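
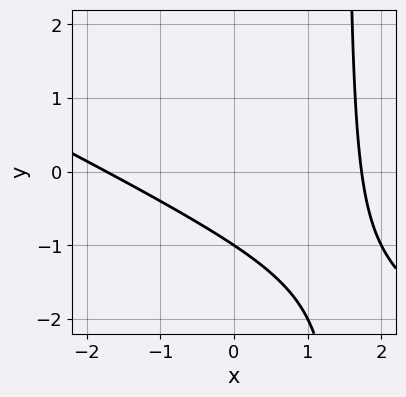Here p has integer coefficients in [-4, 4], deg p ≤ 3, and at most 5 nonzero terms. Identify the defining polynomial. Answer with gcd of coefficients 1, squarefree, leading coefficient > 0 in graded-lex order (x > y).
The degree is 2 — the shape is more complex than any degree-1 curve.
Reading off the gridlines: it crosses the y-axis at the gridline y = -1.
Fitting integer coefficients to these (and the overall shape) gives p.

x^2 + 2*x*y - 3*y - 3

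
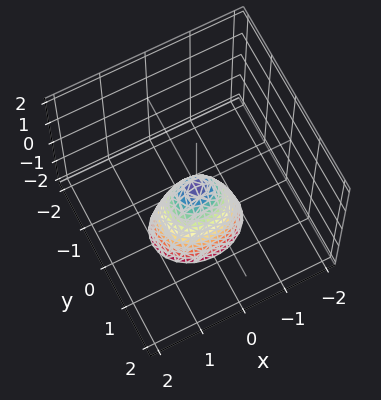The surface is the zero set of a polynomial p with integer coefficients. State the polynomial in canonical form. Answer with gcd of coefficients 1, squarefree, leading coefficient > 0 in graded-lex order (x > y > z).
2*x^2 + 3*y^2 + z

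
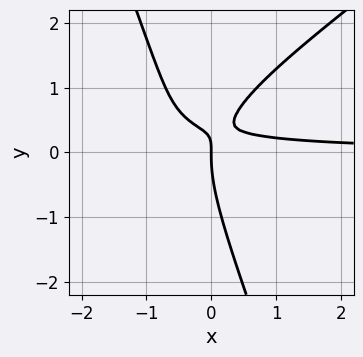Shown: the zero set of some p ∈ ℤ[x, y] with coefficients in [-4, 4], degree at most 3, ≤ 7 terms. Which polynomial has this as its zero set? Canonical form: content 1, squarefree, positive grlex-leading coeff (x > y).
2*x^2*y - 2*x*y^2 - y^3 + 3*x*y - x

First, deg p = 3.
Next, reading off the gridlines: one y-axis crossing is at y = 0; it meets the x-axis at x = 0 (among the integer gridlines).
Finally, putting this together gives p.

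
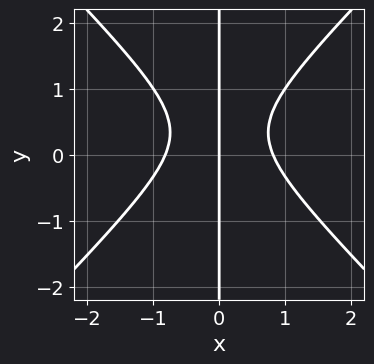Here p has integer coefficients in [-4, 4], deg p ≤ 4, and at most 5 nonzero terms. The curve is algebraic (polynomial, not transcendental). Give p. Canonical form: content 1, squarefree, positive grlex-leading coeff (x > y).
3*x^3 - 3*x*y^2 + 2*x*y - 2*x

(a) The degree is 3 — no degree-2 curve has this shape.
(b) From the axis intercepts and sections: the visible y-axis segment lies entirely on the curve; it meets the x-axis at x = 0 (among the integer gridlines).
(c) The integer polynomial consistent with all of this is the stated p.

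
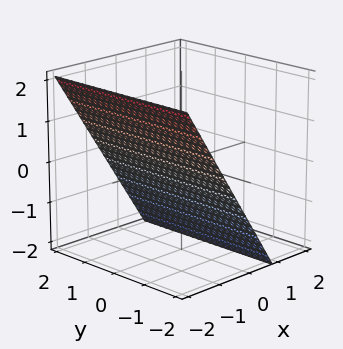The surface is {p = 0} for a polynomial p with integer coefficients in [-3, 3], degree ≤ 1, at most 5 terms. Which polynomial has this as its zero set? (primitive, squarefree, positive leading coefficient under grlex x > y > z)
(a) deg p = 1.
(b) From the axis intercepts and sections: the surface avoids every integer y-axis point in the box; it crosses the z-axis at the gridline z = -1.
(c) Together with the visible shape, these determine p as stated.

3*x + 2*z + 2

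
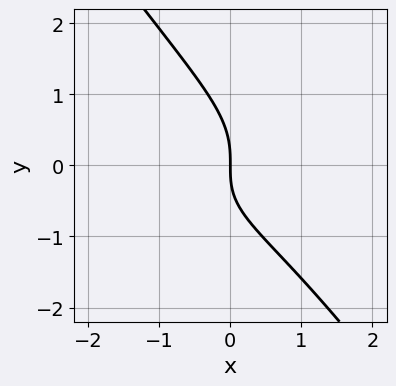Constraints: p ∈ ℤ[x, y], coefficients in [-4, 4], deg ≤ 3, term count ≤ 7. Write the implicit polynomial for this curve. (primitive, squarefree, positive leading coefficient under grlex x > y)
First, deg p = 3.
Then, reading off the gridlines: it crosses the y-axis at the gridline y = 0; it crosses the x-axis at the gridline x = 0.
Finally, solving for integer coefficients yields p as stated.

x^2*y - 2*x*y^2 - 2*y^3 - x*y - 3*x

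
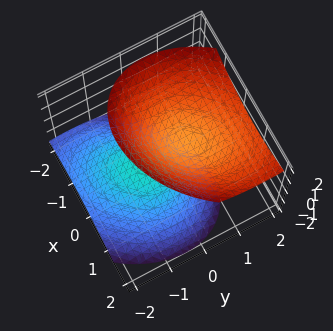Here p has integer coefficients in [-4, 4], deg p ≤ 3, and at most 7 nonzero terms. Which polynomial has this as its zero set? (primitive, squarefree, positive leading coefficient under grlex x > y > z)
The picture has 2 separate pieces. Treating them together as one polynomial.
The degree is 2 — a generic line meets the surface in up to 2 points.
From the visible intercepts: the surface avoids every integer y-axis point in the box; among the integer gridlines, it crosses the z-axis at z ∈ {-1, 1}; no x-intercept at any integer in the box.
Together with the visible shape, these determine p as stated.

3*x^2 - 2*x*y + 3*y^2 - 3*y*z - 3*z^2 + 3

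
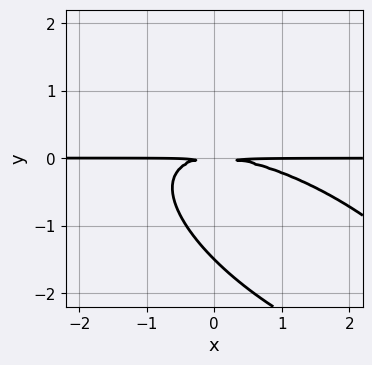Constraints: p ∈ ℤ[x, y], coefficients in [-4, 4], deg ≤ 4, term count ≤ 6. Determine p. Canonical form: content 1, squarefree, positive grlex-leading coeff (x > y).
First, degree: a generic line meets the curve in up to 3 points, so deg p = 3.
Then, observable constraints: every point of the x-axis in the box is on the curve.
Finally, the integer polynomial consistent with all of this is the stated p.

x^2*y + 2*x*y^2 + 2*y^3 + 3*y^2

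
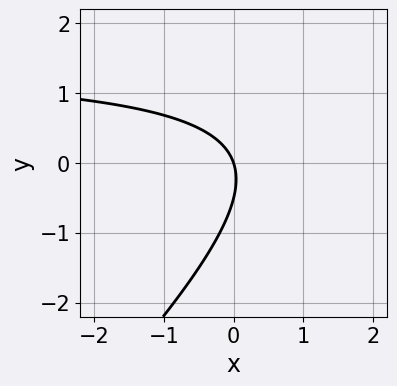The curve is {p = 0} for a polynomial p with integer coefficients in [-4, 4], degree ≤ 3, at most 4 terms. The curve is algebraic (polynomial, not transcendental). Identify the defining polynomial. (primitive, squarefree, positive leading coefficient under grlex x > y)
2*x*y - 2*y^2 - 3*x - y

First, degree: a generic line meets the curve in up to 2 points, so deg p = 2.
Next, from the visible intercepts: it crosses the x-axis at the gridline x = 0; it meets the y-axis at y = 0 (among the integer gridlines).
Finally, the integer polynomial consistent with all of this is the stated p.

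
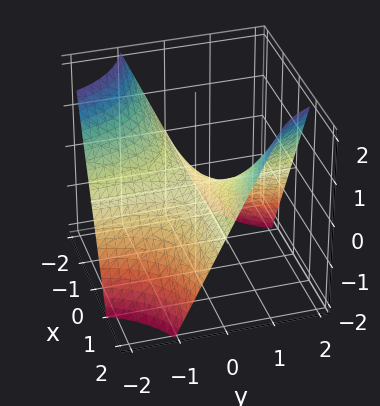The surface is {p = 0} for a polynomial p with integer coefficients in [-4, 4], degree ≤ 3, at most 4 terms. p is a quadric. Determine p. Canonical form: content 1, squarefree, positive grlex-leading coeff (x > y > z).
x*y - z

1. deg p = 2. A hyperbolic paraboloid; a quadric.
2. Observable constraints: every point of the y-axis in the box is on the surface; it crosses the z-axis at the gridline z = 0; the visible x-axis segment lies entirely on the surface.
3. Matching integer coefficients to the picture gives p.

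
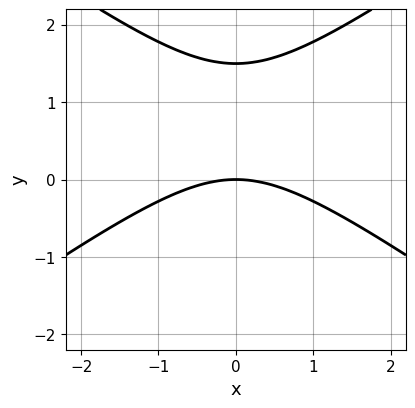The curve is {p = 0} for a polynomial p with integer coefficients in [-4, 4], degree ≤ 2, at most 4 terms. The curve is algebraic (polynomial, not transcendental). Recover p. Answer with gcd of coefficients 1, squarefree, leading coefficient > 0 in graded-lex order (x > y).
x^2 - 2*y^2 + 3*y

First, degree: a generic line meets the curve in up to 2 points, so deg p = 2.
Then, symmetries: it's symmetric under x → −x, forcing even powers of x.
Then, from the visible intercepts: it meets the y-axis at y = 0 (among the integer gridlines); it meets the x-axis at x = 0 (among the integer gridlines).
Finally, together with the visible shape, these determine p as stated.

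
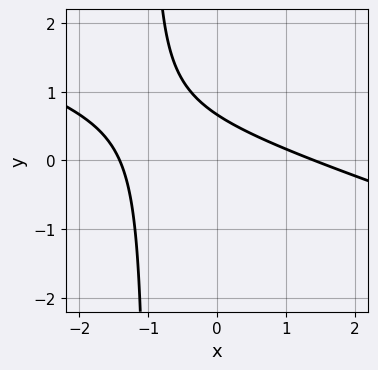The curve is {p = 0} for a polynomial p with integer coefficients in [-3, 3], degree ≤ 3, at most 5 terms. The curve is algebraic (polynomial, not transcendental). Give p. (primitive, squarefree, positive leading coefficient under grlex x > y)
First, deg p = 2.
Finally, solving for integer coefficients yields p as stated.

x^2 + 3*x*y + 3*y - 2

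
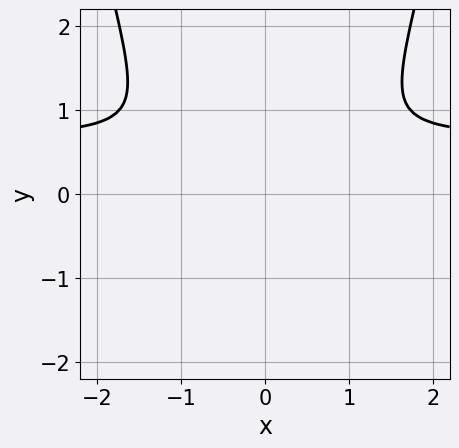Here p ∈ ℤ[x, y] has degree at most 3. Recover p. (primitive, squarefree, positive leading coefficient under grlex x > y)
3*x^2*y - 2*x^2 - 3*y^2

The degree is 3 — no degree-2 curve has this shape.
Symmetries: it's symmetric under x → −x, forcing even powers of x.
Solving for integer coefficients yields p as stated.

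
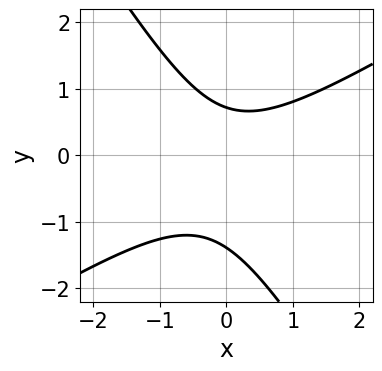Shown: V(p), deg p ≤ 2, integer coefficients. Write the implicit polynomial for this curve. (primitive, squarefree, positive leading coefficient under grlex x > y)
deg p = 2. The shape is more complex than any degree-1 curve.
Reading off the gridlines: the curve avoids every integer x-axis point in the box.
Fitting integer coefficients to these (and the overall shape) gives p.

3*x^2 - 3*x*y - 3*y^2 - 2*y + 3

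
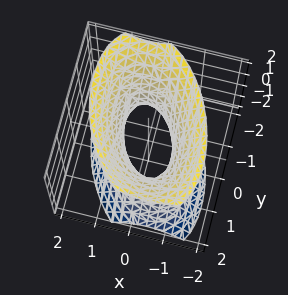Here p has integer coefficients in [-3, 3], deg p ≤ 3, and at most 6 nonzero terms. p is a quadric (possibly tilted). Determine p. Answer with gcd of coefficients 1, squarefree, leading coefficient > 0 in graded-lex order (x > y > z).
Degree: no degree-1 surface has this shape, so deg p = 2.
From the visible intercepts: no z-intercept at any integer in the box; among the integer gridlines, it crosses the y-axis at y ∈ {-1, 1}.
Fitting integer coefficients to these (and the overall shape) gives p.

2*x^2 + x*y + y^2 - z^2 - 1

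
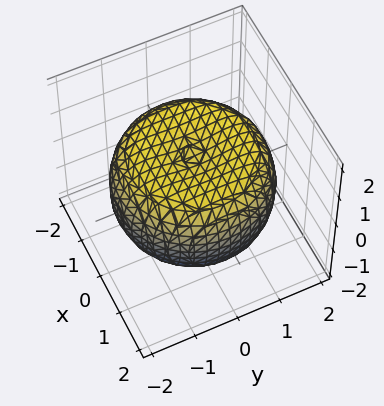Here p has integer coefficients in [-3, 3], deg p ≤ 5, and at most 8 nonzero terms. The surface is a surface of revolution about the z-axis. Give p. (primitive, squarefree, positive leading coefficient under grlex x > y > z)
x^4 + 2*x^2*y^2 + y^4 - 2*x^2 - 2*y^2 + 3*z^2 - 3

First, degree: no degree-3 surface has this shape, so deg p = 4.
Then, symmetry: the surface is invariant under rotation about z: p = q(x² + y², z).
Then, from the visible intercepts: a circular section at z = 1 has radius between 1 and 2; among the integer gridlines, it crosses the z-axis at z ∈ {-1, 1}.
Finally, these observations pin down the coefficients.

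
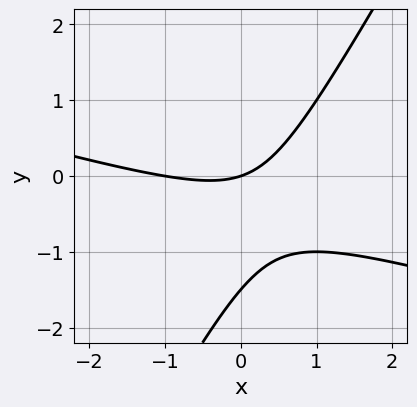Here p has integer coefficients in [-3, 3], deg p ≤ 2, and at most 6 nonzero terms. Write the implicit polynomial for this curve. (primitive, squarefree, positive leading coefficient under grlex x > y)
Degree: a generic line meets the curve in up to 2 points, so deg p = 2.
Observable constraints: one y-axis crossing is at y = 0; the x-axis gridline crossings are at x ∈ {-1, 0}.
Matching integer coefficients to the picture gives p.

x^2 + 3*x*y - 2*y^2 + x - 3*y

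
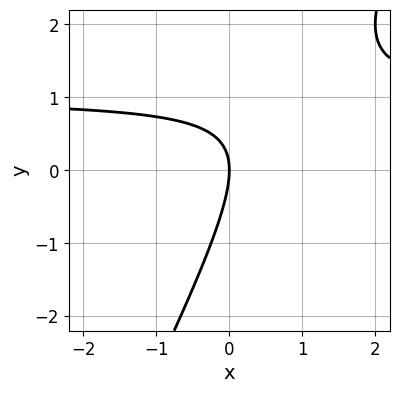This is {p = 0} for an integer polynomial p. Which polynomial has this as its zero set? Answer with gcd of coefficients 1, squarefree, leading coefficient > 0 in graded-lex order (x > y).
The degree is 2 — no degree-1 curve has this shape.
Checking where it meets the axes: it crosses the x-axis at the gridline x = 0; it crosses the y-axis at the gridline y = 0.
These observations pin down the coefficients.

2*x*y - y^2 - 2*x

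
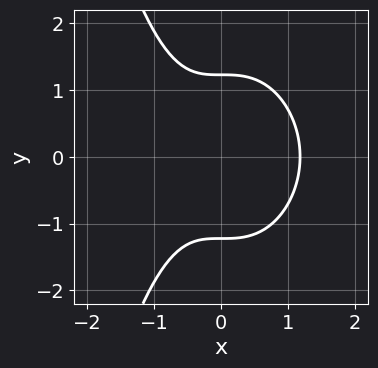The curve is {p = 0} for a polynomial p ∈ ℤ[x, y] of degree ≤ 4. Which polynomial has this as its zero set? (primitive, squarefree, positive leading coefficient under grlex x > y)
x^4 - 3*x^3 - 2*y^2 + 3

The degree is 4 — no degree-3 curve has this shape.
Symmetries: it's symmetric under y → −y, forcing even powers of y.
Together with the visible shape, these determine p as stated.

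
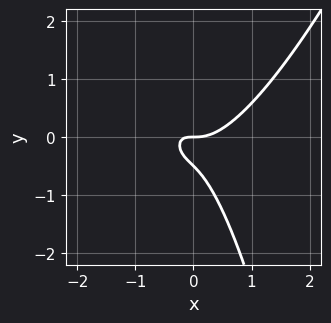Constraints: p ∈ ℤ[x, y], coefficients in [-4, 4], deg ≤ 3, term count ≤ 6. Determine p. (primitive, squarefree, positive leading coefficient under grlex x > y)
Degree: a generic line meets the curve in up to 3 points, so deg p = 3.
Reading off the gridlines: one x-axis crossing is at x = 0; it crosses the y-axis at the gridline y = 0.
Together with the visible shape, these determine p as stated.

3*x^3 - x^2*y - 2*x*y - 2*y^2 - y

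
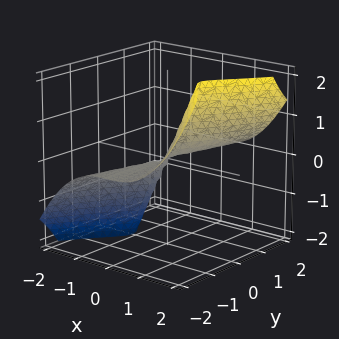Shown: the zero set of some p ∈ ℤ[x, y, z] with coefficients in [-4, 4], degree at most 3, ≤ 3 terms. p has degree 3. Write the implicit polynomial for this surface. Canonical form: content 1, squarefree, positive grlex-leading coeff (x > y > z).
2*x^3 - x^2*z - 2*y^2*z

Degree: the shape is more complex than any degree-2 surface, so deg p = 3.
From the axis intercepts and sections: the visible y-axis segment lies entirely on the surface; it meets the x-axis at x = 0 (among the integer gridlines).
The integer polynomial consistent with all of this is the stated p.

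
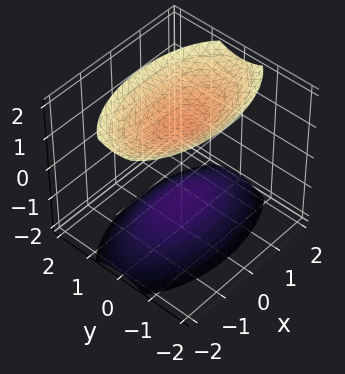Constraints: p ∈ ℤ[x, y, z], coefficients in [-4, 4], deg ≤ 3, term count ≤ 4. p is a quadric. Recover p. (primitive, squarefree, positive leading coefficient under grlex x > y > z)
x^2 + 3*y^2 - 2*z^2 + 3

(a) The picture has 2 separate pieces. They look like related sheets of one shape, so recover p as a whole.
(b) Degree: two separate bowl-shaped sheets opening away from each other; a quadric, so deg p = 2.
(c) Symmetries: it's symmetric under z → −z, forcing even powers of z; it's symmetric under y → −y, forcing even powers of y; the x ↦ −x reflection is a symmetry, so x appears only in even powers.
(d) Reading off the gridlines: it misses every integer gridline on the y-axis; the surface avoids every integer x-axis point in the box.
(e) Matching integer coefficients to the picture gives p.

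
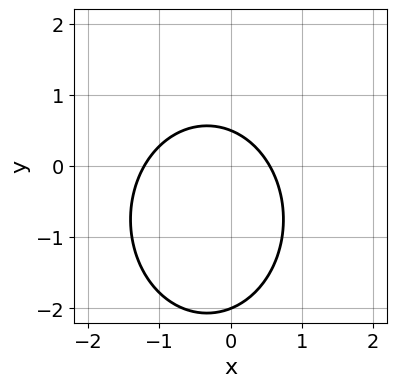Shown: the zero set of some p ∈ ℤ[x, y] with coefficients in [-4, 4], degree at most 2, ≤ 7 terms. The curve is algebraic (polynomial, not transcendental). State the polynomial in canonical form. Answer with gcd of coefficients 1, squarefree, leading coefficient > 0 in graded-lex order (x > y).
(a) Degree: the shape is more complex than any degree-1 curve, so deg p = 2.
(b) Reading off the gridlines: it crosses the y-axis at the gridline y = -2.
(c) Matching integer coefficients to the picture gives p.

3*x^2 + 2*y^2 + 2*x + 3*y - 2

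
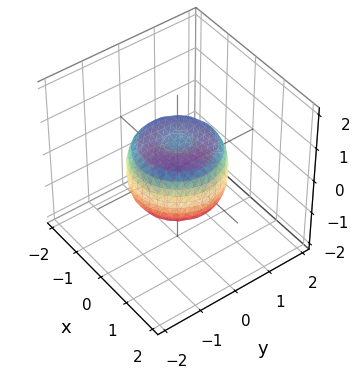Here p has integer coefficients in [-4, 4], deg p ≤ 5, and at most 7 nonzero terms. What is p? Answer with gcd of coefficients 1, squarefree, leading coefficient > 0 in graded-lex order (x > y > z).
2*x^4 + 4*x^2*y^2 + 2*y^4 - 2*x^2 - 2*y^2 + 2*z^2 - 1

First, the degree is 4 — a generic line meets the surface in up to 4 points.
Then, symmetries: rotational symmetry about the z-axis ⇒ p depends on x, y only through x² + y².
Then, observable constraints: a circular section at z = 0 has radius between 1 and 2.
Finally, together with the visible shape, these determine p as stated.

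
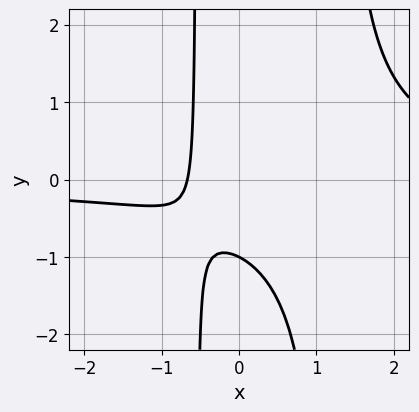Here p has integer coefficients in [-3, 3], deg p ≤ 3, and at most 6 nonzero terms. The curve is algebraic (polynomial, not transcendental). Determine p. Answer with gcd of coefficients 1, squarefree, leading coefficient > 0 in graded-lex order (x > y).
(a) The degree is 3 — no degree-2 curve has this shape.
(b) From the axis intercepts and sections: one y-axis crossing is at y = -1.
(c) Solving for integer coefficients yields p as stated.

3*x^2*y - 2*x*y - 3*x - 2*y - 2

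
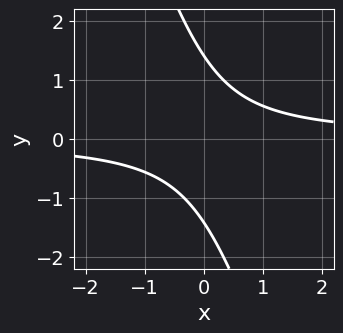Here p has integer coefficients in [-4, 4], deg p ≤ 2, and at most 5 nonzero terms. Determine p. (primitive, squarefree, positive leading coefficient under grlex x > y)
3*x*y + y^2 - 2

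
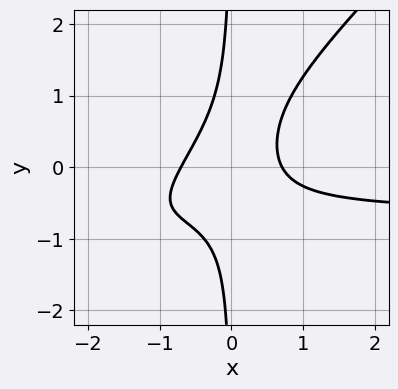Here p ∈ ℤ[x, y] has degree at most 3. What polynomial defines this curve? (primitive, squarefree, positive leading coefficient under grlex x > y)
3*x^2*y - 3*x*y^2 + 2*x^2 - 1

1. deg p = 3. No degree-2 curve has this shape.
2. Against the integer gridlines: the curve avoids every integer y-axis point in the box.
3. Putting this together gives p.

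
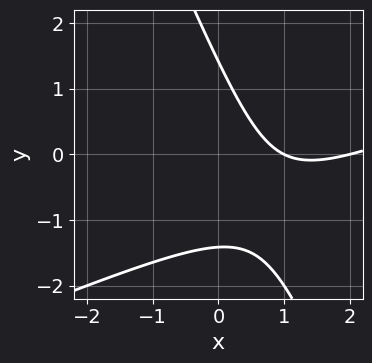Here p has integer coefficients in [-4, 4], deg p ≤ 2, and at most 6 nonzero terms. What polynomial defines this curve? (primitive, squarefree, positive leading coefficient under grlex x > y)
First, the degree is 2 — a generic line meets the curve in up to 2 points.
Then, from the visible intercepts: the x-axis gridline crossings are at x ∈ {1, 2}.
Finally, matching integer coefficients to the picture gives p.

x^2 - 2*x*y - y^2 - 3*x + 2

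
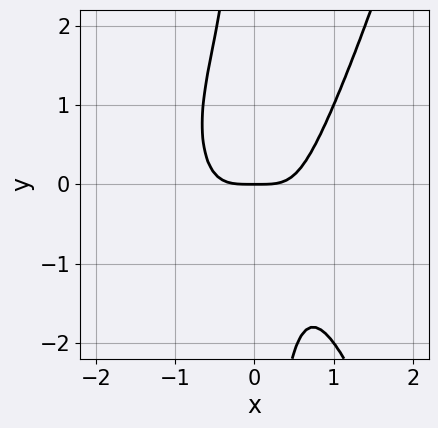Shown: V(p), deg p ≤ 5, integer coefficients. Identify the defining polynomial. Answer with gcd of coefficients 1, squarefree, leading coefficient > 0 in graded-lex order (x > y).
deg p = 4. A generic line meets the curve in up to 4 points.
Checking where it meets the axes: it crosses the x-axis at the gridline x = 0; it crosses the y-axis at the gridline y = 0.
Matching integer coefficients to the picture gives p.

2*x^4 - x*y^2 - y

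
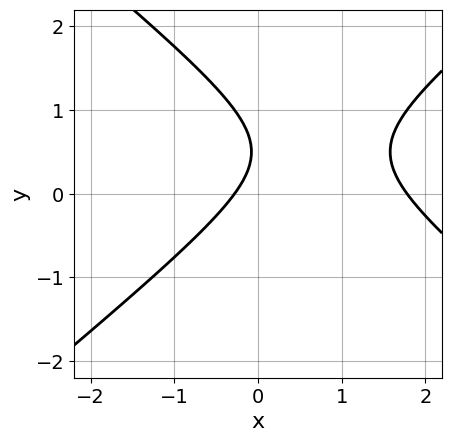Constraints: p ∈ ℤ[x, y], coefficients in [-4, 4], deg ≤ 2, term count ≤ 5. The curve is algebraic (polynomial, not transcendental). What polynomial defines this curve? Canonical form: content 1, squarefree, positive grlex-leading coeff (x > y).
First, degree: a generic line meets the curve in up to 2 points, so deg p = 2.
Then, reading off the gridlines: no y-intercept at any integer in the box.
Finally, the integer polynomial consistent with all of this is the stated p.

2*x^2 - 3*y^2 - 3*x + 3*y - 1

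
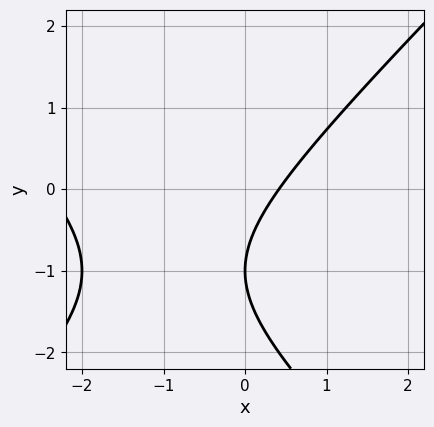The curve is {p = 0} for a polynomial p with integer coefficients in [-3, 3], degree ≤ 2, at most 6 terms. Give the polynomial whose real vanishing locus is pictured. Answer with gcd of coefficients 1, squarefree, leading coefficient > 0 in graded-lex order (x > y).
deg p = 2.
From the axis intercepts and sections: it crosses the y-axis at the gridline y = -1.
Solving for integer coefficients yields p as stated.

x^2 - y^2 + 2*x - 2*y - 1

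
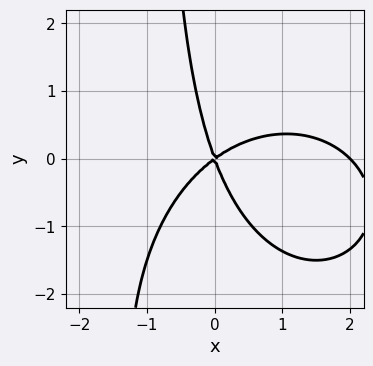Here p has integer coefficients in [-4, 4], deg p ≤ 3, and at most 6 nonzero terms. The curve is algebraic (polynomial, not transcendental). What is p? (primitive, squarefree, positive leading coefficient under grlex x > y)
x^3 + x*y^2 - 2*x^2 + 2*x*y + y^2

First, deg p = 3. The shape is more complex than any degree-2 curve.
Next, against the integer gridlines: among the integer gridlines, it crosses the x-axis at x ∈ {0, 2}; it meets the y-axis at y = 0 (among the integer gridlines).
Finally, solving for integer coefficients yields p as stated.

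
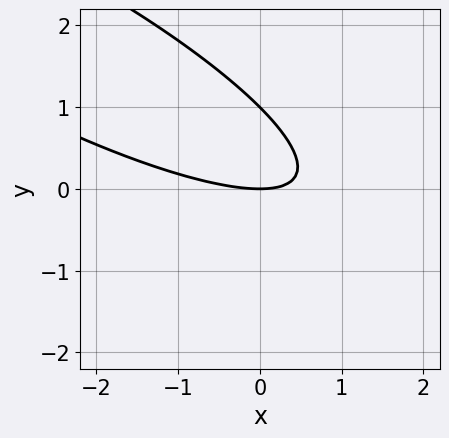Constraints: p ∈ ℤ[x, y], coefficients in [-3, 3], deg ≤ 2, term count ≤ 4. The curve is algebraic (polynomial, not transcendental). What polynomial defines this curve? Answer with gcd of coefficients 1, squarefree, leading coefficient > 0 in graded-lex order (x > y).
First, degree: the shape is more complex than any degree-1 curve, so deg p = 2.
Next, observable constraints: it meets the x-axis at x = 0 (among the integer gridlines); among the integer gridlines, it crosses the y-axis at y ∈ {0, 1}.
Finally, fitting integer coefficients to these (and the overall shape) gives p.

x^2 + 3*x*y + 3*y^2 - 3*y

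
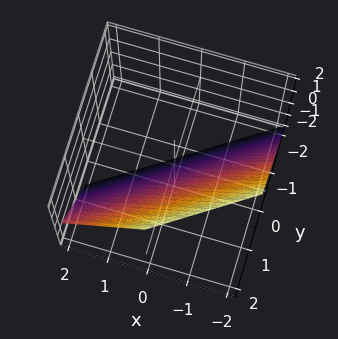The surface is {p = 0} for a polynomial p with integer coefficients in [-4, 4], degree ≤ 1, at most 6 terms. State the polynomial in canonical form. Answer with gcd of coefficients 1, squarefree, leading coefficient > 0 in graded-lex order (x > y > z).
First, the degree is 1 — every cross-section is a straight line — this is a plane.
Next, reading off the gridlines: one x-axis crossing is at x = -1; it crosses the z-axis at the gridline z = -1.
Finally, assembling these constraints gives the stated polynomial.

2*x - 3*y + 2*z + 2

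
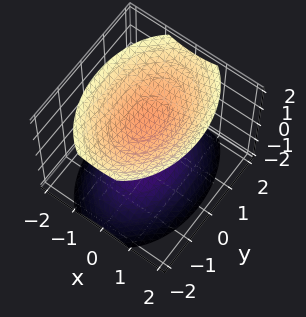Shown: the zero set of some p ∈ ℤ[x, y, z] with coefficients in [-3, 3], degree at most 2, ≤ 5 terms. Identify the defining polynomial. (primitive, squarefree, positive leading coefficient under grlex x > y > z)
2*x^2 + y^2 - 2*z^2 + 3

1. The picture has 2 separate pieces. They look like related sheets of one shape, so recover p as a whole.
2. The degree is 2 — two separate bowl-shaped sheets opening away from each other; a quadric.
3. Symmetries: it's symmetric under z → −z, forcing even powers of z; mirror symmetry x ↦ −x ⇒ only even powers of x; it's symmetric under y → −y, forcing even powers of y.
4. Checking where it meets the axes: the surface avoids every integer y-axis point in the box; it misses every integer gridline on the x-axis.
5. Putting this together gives p.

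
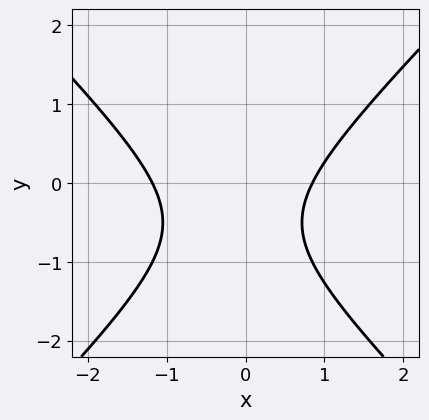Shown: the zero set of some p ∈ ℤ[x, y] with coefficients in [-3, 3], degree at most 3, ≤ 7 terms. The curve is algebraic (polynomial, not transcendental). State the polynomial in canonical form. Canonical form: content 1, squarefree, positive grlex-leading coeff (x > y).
3*x^2 - 3*y^2 + x - 3*y - 3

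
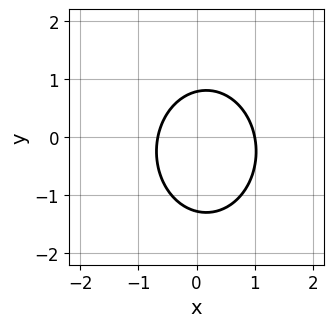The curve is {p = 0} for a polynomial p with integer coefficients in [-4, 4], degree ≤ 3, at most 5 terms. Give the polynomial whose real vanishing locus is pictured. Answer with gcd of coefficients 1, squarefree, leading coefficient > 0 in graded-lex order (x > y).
3*x^2 + 2*y^2 - x + y - 2

(a) deg p = 2. The shape is more complex than any degree-1 curve.
(b) Reading off the gridlines: it meets the x-axis at x = 1 (among the integer gridlines).
(c) Putting this together gives p.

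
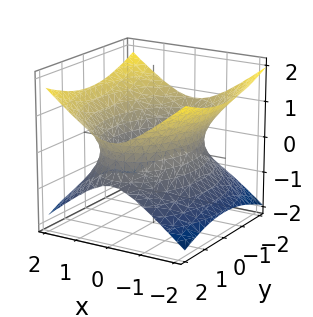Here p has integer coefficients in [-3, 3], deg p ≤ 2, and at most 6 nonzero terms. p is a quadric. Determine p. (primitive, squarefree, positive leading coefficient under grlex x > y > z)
deg p = 2. An hourglass — one-sheet hyperboloid; a quadric.
Symmetries: the z ↦ −z reflection is a symmetry, so z appears only in even powers; the x ↦ −x reflection is a symmetry, so x appears only in even powers; mirror symmetry y ↦ −y ⇒ only even powers of y.
Reading off the gridlines: the surface avoids every integer z-axis point in the box.
Fitting integer coefficients to these (and the overall shape) gives p.

2*x^2 + y^2 - 3*z^2 - 3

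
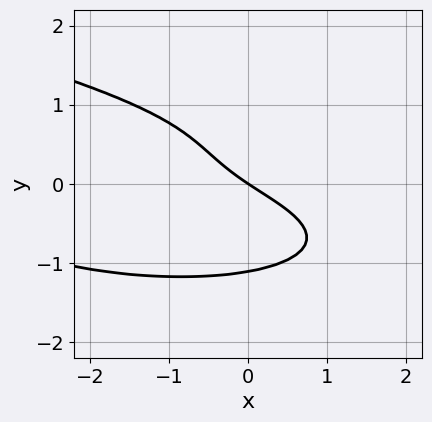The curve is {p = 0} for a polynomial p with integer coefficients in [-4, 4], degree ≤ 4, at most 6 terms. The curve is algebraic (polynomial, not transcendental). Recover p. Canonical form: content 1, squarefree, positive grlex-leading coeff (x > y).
1. deg p = 4. The shape is more complex than any degree-3 curve.
2. Against the integer gridlines: it crosses the y-axis at the gridline y = 0; it meets the x-axis at x = 0 (among the integer gridlines).
3. Together with the visible shape, these determine p as stated.

3*y^4 - x^2*y - y^2 + 2*x + 3*y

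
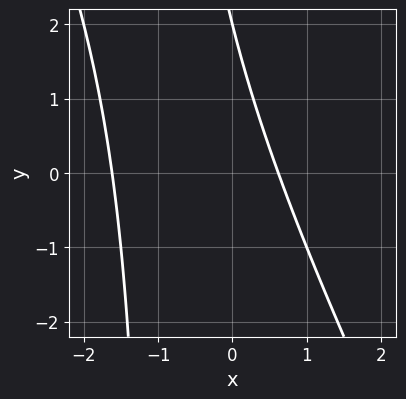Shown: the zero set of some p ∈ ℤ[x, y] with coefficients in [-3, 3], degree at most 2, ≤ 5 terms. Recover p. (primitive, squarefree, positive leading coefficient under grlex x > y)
First, the degree is 2 — no degree-1 curve has this shape.
Then, reading off the gridlines: it crosses the y-axis at the gridline y = 2.
Finally, fitting integer coefficients to these (and the overall shape) gives p.

2*x^2 + x*y + 2*x + y - 2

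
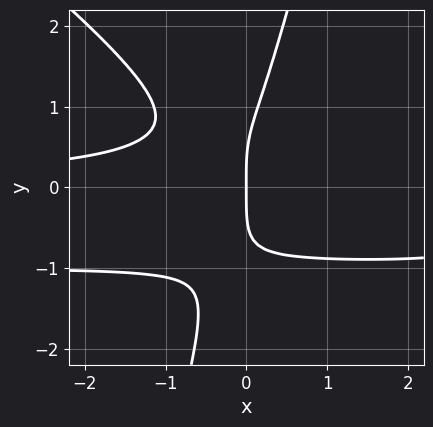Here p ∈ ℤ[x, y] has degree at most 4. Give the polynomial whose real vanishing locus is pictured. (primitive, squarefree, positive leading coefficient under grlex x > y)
(a) The degree is 4 — the shape is more complex than any degree-3 curve.
(b) Reading off the gridlines: it meets the x-axis at x = 0 (among the integer gridlines); it crosses the y-axis at the gridline y = 0.
(c) Fitting integer coefficients to these (and the overall shape) gives p.

3*x^2*y^2 + 3*x*y^3 - y^4 + 3*x^2*y + 3*x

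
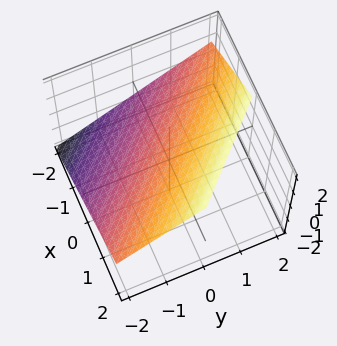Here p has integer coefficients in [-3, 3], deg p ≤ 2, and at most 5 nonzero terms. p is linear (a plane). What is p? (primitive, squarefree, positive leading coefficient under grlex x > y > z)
2*x + 2*y - 3*z + 2

The degree is 1 — the surface is flat (a plane).
Observable constraints: it crosses the x-axis at the gridline x = -1; one y-axis crossing is at y = -1.
Assembling these constraints gives the stated polynomial.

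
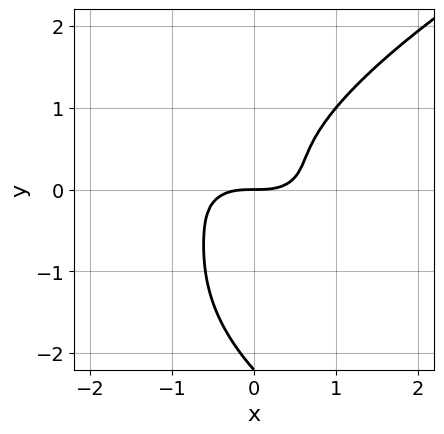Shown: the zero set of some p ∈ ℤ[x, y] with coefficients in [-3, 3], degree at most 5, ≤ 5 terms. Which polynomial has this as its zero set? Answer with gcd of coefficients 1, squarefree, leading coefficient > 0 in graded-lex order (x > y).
y^4 - x^3 - 3*x*y^2 + 2*y^3 + y

deg p = 4.
From the axis intercepts and sections: it crosses the x-axis at the gridline x = 0; one y-axis crossing is at y = 0.
The integer polynomial consistent with all of this is the stated p.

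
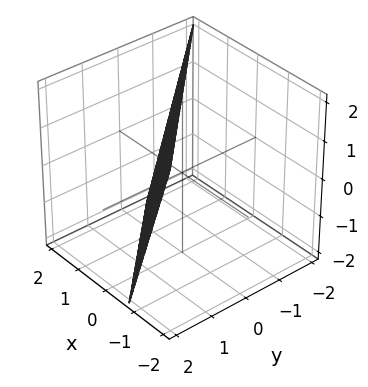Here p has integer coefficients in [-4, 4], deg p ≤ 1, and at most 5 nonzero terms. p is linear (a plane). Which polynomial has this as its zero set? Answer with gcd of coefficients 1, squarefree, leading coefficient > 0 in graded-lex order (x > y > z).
3*x + 3*y + z - 2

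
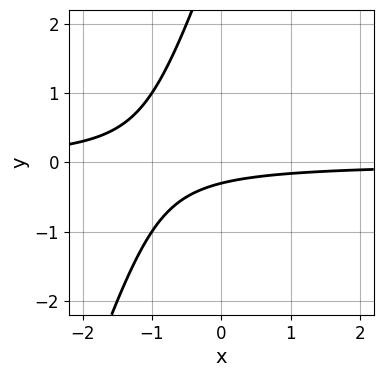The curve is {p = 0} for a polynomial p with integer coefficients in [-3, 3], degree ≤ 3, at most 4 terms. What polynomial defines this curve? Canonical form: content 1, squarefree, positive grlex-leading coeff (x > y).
First, degree: no degree-1 curve has this shape, so deg p = 2.
Then, checking where it meets the axes: no x-intercept at any integer in the box.
Finally, putting this together gives p.

3*x*y - y^2 + 3*y + 1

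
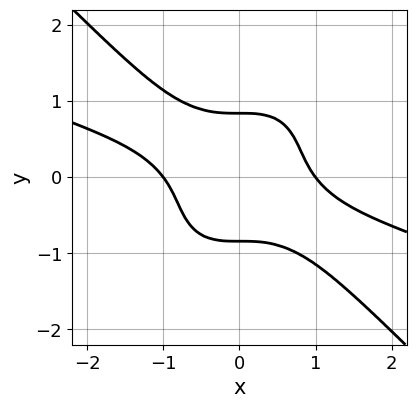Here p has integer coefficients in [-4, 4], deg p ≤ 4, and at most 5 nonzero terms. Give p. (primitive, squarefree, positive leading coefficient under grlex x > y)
deg p = 4. A generic line meets the curve in up to 4 points.
Against the integer gridlines: among the integer gridlines, it crosses the x-axis at x ∈ {-1, 1}.
These observations pin down the coefficients.

x^4 + 3*x^3*y + 2*y^4 - 1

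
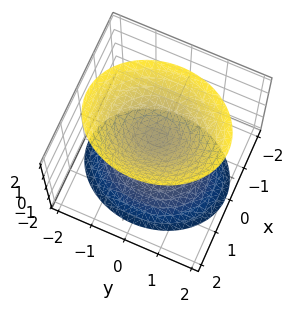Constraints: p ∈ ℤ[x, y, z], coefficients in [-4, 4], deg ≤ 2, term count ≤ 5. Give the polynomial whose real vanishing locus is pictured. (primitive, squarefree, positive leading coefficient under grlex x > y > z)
First, there are 2 components.
Next, the degree is 2 — two sheets facing apart; a quadric.
Then, symmetries: mirror symmetry y ↦ −y ⇒ only even powers of y; mirror symmetry z ↦ −z ⇒ only even powers of z; mirror symmetry x ↦ −x ⇒ only even powers of x.
Then, checking where it meets the axes: no y-intercept at any integer in the box; no x-intercept at any integer in the box.
Finally, matching integer coefficients to the picture gives p.

3*x^2 + 2*y^2 - 2*z^2 + 1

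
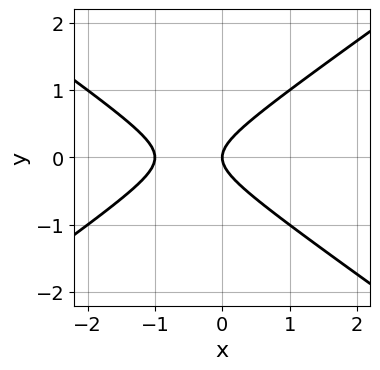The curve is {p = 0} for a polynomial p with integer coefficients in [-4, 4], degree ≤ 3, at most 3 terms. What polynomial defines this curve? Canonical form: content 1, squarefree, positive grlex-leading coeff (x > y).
(a) Degree: a generic line meets the curve in up to 2 points, so deg p = 2.
(b) Symmetries: mirror symmetry y ↦ −y ⇒ only even powers of y.
(c) From the visible intercepts: it meets the y-axis at y = 0 (among the integer gridlines); the x-axis gridline crossings are at x ∈ {-1, 0}.
(d) Putting this together gives p.

x^2 - 2*y^2 + x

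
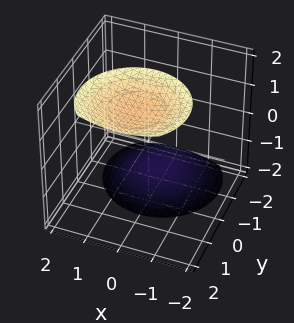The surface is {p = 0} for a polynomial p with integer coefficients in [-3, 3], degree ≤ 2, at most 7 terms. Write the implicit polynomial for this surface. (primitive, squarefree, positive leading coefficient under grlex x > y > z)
x^2 + y^2 - y*z - z^2 + 3

There are 2 components. They look like related sheets of one shape, so recover p as a whole.
The degree is 2 — no degree-1 surface has this shape.
From the visible intercepts: it misses every integer gridline on the y-axis; it misses every integer gridline on the x-axis.
Assembling these constraints gives the stated polynomial.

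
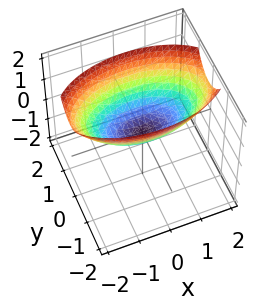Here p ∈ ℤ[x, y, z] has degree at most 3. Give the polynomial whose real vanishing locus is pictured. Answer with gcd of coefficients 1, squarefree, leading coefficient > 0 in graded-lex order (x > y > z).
x^2 + 3*y^2 - 3*z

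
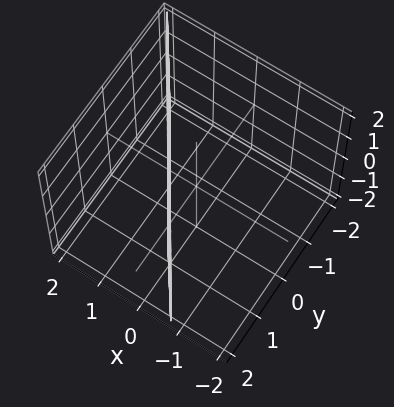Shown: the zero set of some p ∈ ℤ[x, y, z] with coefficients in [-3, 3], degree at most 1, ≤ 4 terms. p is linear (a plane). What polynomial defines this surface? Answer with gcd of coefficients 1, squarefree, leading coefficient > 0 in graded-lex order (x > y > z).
1. Degree: every cross-section is a straight line — this is a plane, so deg p = 1.
2. From the axis intercepts and sections: it crosses the y-axis at the gridline y = 1; no z-intercept at any integer in the box.
3. Matching integer coefficients to the picture gives p.

3*x + 2*y - 2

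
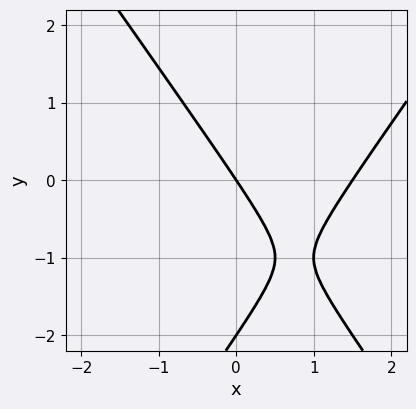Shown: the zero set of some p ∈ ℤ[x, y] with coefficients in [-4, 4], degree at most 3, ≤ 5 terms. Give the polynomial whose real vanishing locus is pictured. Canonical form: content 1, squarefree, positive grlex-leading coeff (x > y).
The degree is 2 — a generic line meets the curve in up to 2 points.
Observable constraints: one x-axis crossing is at x = 0; the y-axis gridline crossings are at y ∈ {-2, 0}.
Solving for integer coefficients yields p as stated.

2*x^2 - y^2 - 3*x - 2*y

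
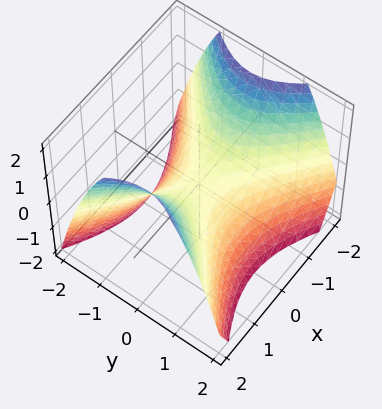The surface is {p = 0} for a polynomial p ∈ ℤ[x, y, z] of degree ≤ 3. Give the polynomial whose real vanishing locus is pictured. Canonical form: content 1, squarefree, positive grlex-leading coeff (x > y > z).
1. deg p = 2.
2. Symmetries: the y ↦ −y reflection is a symmetry, so y appears only in even powers; the x ↦ −x reflection is a symmetry, so x appears only in even powers.
3. Against the integer gridlines: it meets the y-axis at y = 0 (among the integer gridlines); one z-axis crossing is at z = 0.
4. Together with the visible shape, these determine p as stated.

2*x^2 - 3*y^2 - 3*z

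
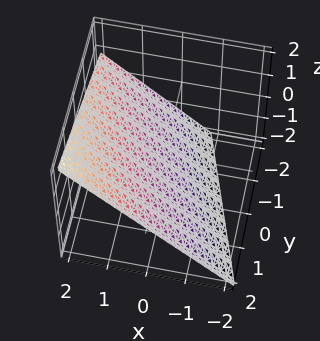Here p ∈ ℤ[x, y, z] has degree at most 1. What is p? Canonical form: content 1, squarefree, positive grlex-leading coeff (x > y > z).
First, degree: every cross-section is a straight line — this is a plane, so deg p = 1.
Then, observable constraints: it crosses the y-axis at the gridline y = 2.
Finally, putting this together gives p.

3*x + y - 3*z - 2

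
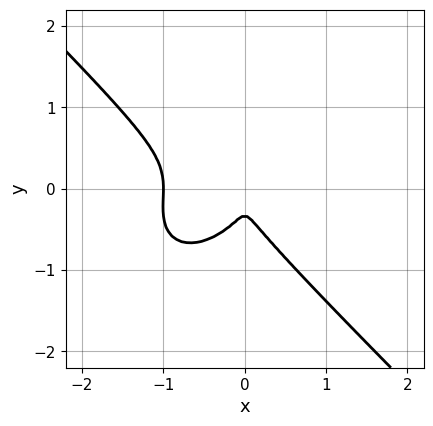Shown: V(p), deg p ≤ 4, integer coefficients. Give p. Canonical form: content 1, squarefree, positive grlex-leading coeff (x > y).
3*x^3 + 3*y^3 + 3*x^2 + y^2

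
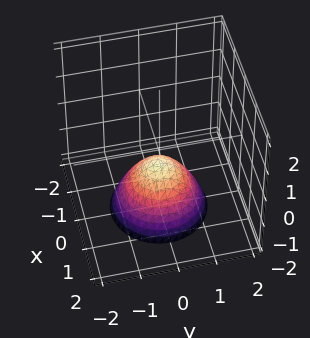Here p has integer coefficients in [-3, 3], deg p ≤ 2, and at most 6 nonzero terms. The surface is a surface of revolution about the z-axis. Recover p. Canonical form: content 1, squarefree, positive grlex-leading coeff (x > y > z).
Degree: no degree-1 surface has this shape, so deg p = 2.
By symmetry, every cross-section ⟂ z is a circle, so x, y appear only via x² + y².
From the visible intercepts: it misses every integer gridline on the x-axis; a circular section at z = -1 has radius between 0 and 1.
Matching integer coefficients to the picture gives p.

2*x^2 + 2*y^2 + 2*z + 1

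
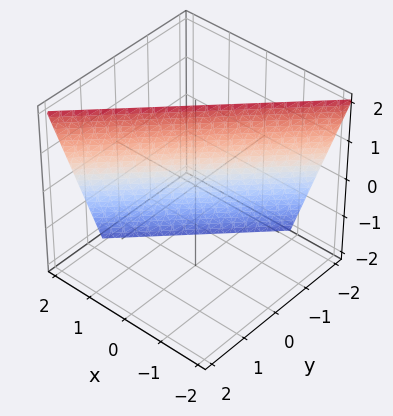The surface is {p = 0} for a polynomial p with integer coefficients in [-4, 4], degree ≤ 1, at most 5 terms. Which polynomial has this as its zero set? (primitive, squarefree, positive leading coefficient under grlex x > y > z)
3*x - 3*y + z - 2

1. Degree: every cross-section is a straight line — this is a plane, so deg p = 1.
2. From the axis intercepts and sections: it crosses the z-axis at the gridline z = 2.
3. Assembling these constraints gives the stated polynomial.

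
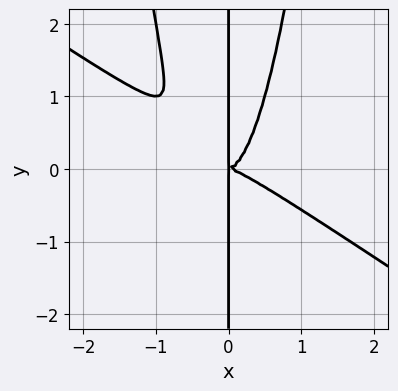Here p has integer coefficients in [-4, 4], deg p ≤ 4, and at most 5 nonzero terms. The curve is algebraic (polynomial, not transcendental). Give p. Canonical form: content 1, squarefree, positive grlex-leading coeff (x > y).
2*x^4 + 3*x^3*y - x*y^2

deg p = 4. No degree-3 curve has this shape.
Reading off the gridlines: the visible y-axis segment lies entirely on the curve.
The integer polynomial consistent with all of this is the stated p.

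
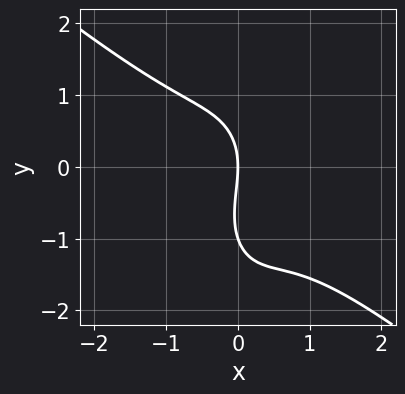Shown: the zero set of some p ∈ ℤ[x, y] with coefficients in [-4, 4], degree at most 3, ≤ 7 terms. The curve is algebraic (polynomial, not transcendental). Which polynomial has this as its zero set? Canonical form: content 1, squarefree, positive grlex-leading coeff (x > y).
3*x^3 + 3*x^2*y + y^3 + y^2 + 3*x

deg p = 3. The shape is more complex than any degree-2 curve.
From the visible intercepts: the y-axis gridline crossings are at y ∈ {-1, 0}; it crosses the x-axis at the gridline x = 0.
Together with the visible shape, these determine p as stated.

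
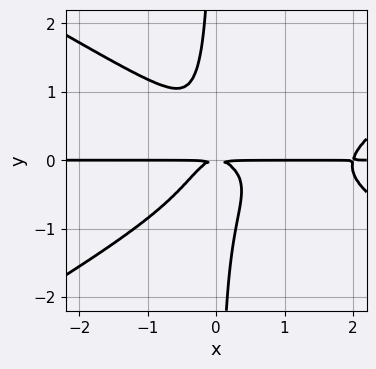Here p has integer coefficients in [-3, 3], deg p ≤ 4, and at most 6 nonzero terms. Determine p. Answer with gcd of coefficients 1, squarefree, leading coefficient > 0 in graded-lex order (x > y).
x^3*y - 3*x*y^3 - 2*x^2*y - y^2

deg p = 4. The shape is more complex than any degree-3 curve.
Against the integer gridlines: every point of the x-axis in the box is on the curve.
Putting this together gives p.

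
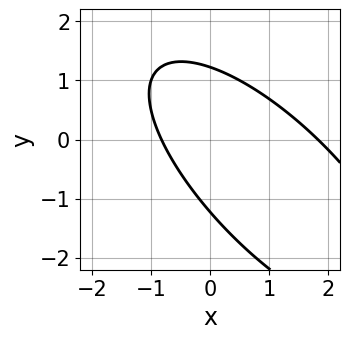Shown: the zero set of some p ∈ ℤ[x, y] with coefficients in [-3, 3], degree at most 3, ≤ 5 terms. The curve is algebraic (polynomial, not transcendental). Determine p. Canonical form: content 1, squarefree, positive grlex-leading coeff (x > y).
First, deg p = 2. A generic line meets the curve in up to 2 points.
Finally, solving for integer coefficients yields p as stated.

2*x^2 + 3*x*y + 2*y^2 - 2*x - 3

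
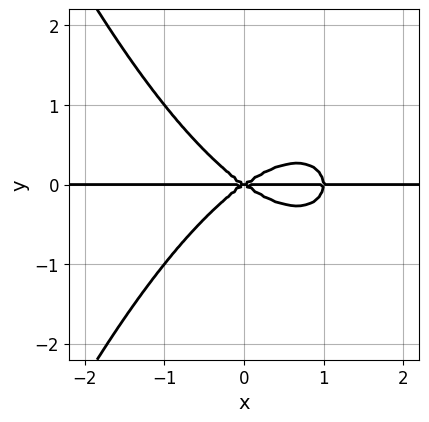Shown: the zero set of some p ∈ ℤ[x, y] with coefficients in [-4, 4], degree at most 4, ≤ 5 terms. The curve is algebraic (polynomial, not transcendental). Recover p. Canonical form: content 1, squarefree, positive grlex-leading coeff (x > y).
x^3*y - x^2*y + 2*y^3

1. deg p = 4. A generic line meets the curve in up to 4 points.
2. Checking where it meets the axes: one y-axis crossing is at y = 0; every point of the x-axis in the box is on the curve.
3. Solving for integer coefficients yields p as stated.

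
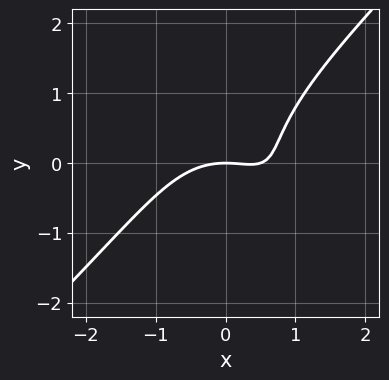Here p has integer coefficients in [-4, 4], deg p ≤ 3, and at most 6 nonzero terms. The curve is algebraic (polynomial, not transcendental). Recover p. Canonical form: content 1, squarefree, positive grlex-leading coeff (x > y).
deg p = 3.
From the axis intercepts and sections: one x-axis crossing is at x = 0; it crosses the y-axis at the gridline y = 0.
These observations pin down the coefficients.

2*x^3 - 2*y^3 - x^2 + 3*x*y - 3*y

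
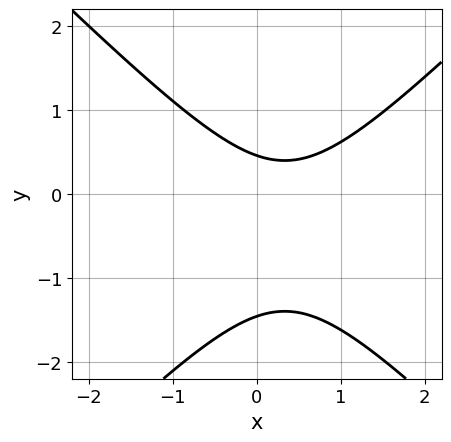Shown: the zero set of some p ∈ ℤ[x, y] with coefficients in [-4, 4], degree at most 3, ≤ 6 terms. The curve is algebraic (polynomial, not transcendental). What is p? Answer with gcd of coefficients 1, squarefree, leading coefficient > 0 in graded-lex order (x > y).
deg p = 2.
Against the integer gridlines: the curve avoids every integer x-axis point in the box.
Together with the visible shape, these determine p as stated.

3*x^2 - 3*y^2 - 2*x - 3*y + 2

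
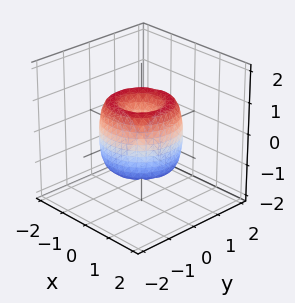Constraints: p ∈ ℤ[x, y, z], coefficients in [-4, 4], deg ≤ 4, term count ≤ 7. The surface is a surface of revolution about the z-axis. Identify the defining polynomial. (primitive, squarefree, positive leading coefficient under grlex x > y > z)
2*x^4 + 4*x^2*y^2 + 2*y^4 - 3*x^2 - 3*y^2 + z^2

(a) The degree is 4 — no degree-3 surface has this shape.
(b) Symmetries: the z-axis is an axis of rotation, so x and y enter only as x² + y².
(c) Checking where it meets the axes: it crosses the x-axis at the gridline x = 0; one y-axis crossing is at y = 0; it crosses the z-axis at the gridline z = 0; a circular section at z = 0 has radius between 1 and 2.
(d) Fitting integer coefficients to these (and the overall shape) gives p.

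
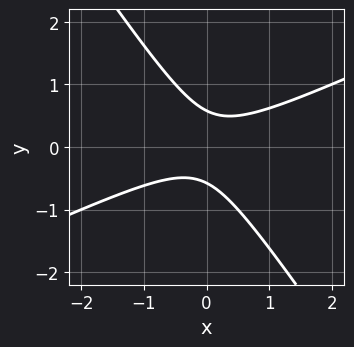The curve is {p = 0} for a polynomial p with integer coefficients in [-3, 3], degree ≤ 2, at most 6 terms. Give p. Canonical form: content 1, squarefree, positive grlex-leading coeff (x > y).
2*x^2 - 3*x*y - 3*y^2 + 1

1. deg p = 2. No degree-1 curve has this shape.
2. Reading off the gridlines: it misses every integer gridline on the x-axis.
3. Matching integer coefficients to the picture gives p.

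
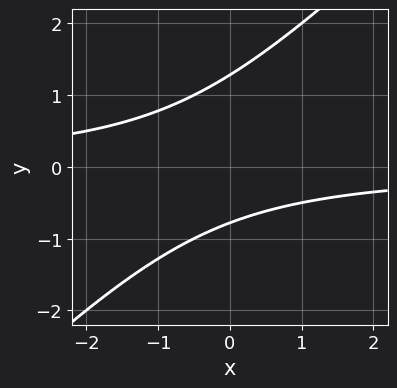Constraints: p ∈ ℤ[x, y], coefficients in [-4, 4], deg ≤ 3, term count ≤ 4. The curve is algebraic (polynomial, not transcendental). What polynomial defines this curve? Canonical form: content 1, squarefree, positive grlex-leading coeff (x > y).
2*x*y - 2*y^2 + y + 2

First, deg p = 2. A generic line meets the curve in up to 2 points.
Next, reading off the gridlines: it misses every integer gridline on the x-axis.
Finally, fitting integer coefficients to these (and the overall shape) gives p.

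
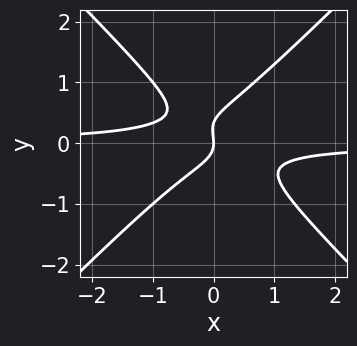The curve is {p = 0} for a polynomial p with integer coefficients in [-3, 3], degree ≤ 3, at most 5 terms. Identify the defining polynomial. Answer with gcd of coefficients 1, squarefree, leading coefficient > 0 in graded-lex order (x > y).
First, the degree is 3 — no degree-2 curve has this shape.
Then, observable constraints: one x-axis crossing is at x = 0; one y-axis crossing is at y = 0.
Finally, the integer polynomial consistent with all of this is the stated p.

3*x^2*y - 3*y^3 + y^2 + x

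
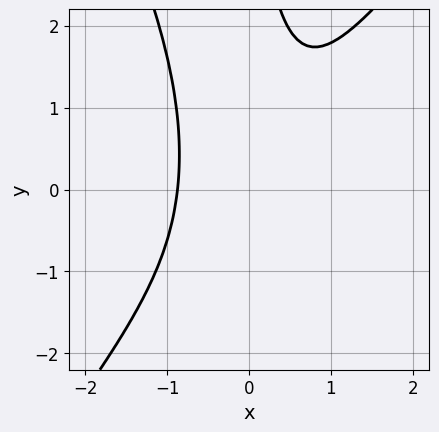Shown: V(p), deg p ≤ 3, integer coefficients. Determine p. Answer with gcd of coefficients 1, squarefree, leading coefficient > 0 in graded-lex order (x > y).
First, deg p = 3.
Next, checking where it meets the axes: it misses every integer gridline on the y-axis.
Finally, these observations pin down the coefficients.

3*x^3 - x^2*y - x*y^2 + 2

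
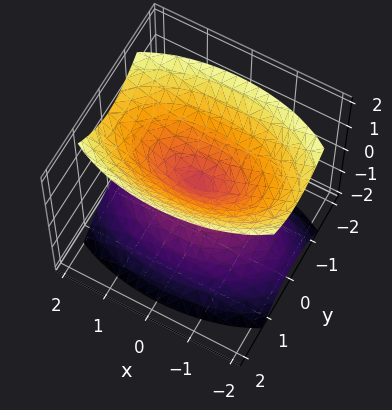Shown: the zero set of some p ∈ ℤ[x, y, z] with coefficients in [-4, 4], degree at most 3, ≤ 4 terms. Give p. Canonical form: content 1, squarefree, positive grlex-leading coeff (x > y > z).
First, I count 2 distinct pieces. Treating them together as one polynomial.
Then, degree: two nappes meeting at a single point; a quadric, so deg p = 2.
Next, symmetries: the y ↦ −y reflection is a symmetry, so y appears only in even powers; the z ↦ −z reflection is a symmetry, so z appears only in even powers; the x ↦ −x reflection is a symmetry, so x appears only in even powers.
Next, observable constraints: it meets the y-axis at y = 0 (among the integer gridlines); one x-axis crossing is at x = 0; one z-axis crossing is at z = 0.
Finally, together with the visible shape, these determine p as stated.

x^2 + 3*y^2 - 2*z^2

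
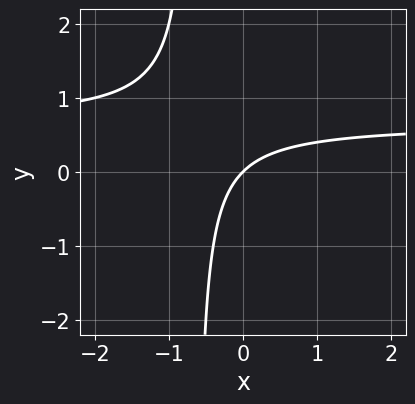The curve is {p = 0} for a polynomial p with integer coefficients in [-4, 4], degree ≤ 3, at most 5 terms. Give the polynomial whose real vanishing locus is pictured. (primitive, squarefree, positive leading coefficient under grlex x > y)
First, the degree is 2 — no degree-1 curve has this shape.
Then, from the axis intercepts and sections: one y-axis crossing is at y = 0; it crosses the x-axis at the gridline x = 0.
Finally, solving for integer coefficients yields p as stated.

3*x*y - 2*x + 2*y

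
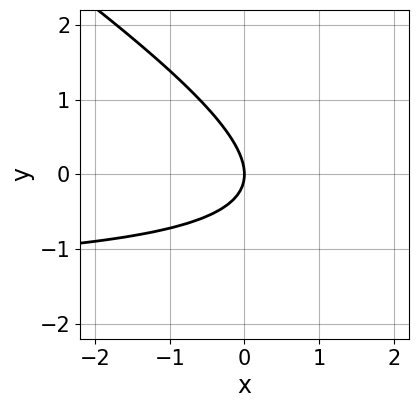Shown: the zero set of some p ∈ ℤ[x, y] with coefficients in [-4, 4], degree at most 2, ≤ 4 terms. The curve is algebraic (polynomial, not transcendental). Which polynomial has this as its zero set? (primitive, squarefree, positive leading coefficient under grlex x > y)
(a) Degree: no degree-1 curve has this shape, so deg p = 2.
(b) Reading off the gridlines: one y-axis crossing is at y = 0; one x-axis crossing is at x = 0.
(c) Matching integer coefficients to the picture gives p.

2*x*y + 3*y^2 + 3*x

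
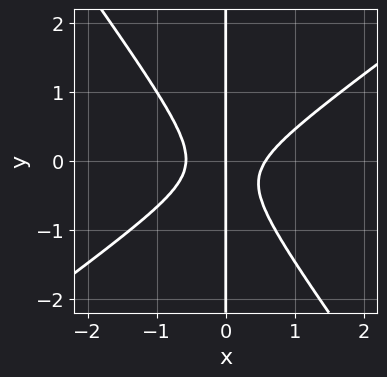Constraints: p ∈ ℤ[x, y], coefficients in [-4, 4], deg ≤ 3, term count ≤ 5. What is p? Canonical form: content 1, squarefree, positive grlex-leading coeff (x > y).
3*x^3 - 2*x^2*y - 3*x*y^2 - x*y - x

First, deg p = 3. The shape is more complex than any degree-2 curve.
Then, checking where it meets the axes: the visible y-axis segment lies entirely on the curve; one x-axis crossing is at x = 0.
Finally, together with the visible shape, these determine p as stated.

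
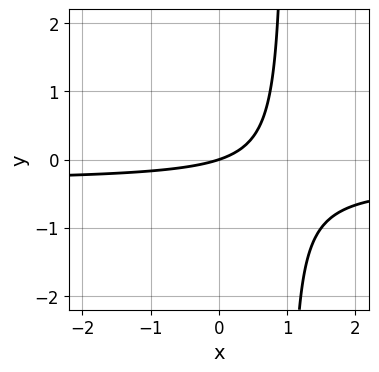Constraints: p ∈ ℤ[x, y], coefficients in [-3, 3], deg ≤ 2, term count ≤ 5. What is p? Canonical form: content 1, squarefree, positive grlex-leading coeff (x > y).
3*x*y + x - 3*y

(a) The degree is 2 — the shape is more complex than any degree-1 curve.
(b) Against the integer gridlines: it meets the x-axis at x = 0 (among the integer gridlines); it meets the y-axis at y = 0 (among the integer gridlines).
(c) Fitting integer coefficients to these (and the overall shape) gives p.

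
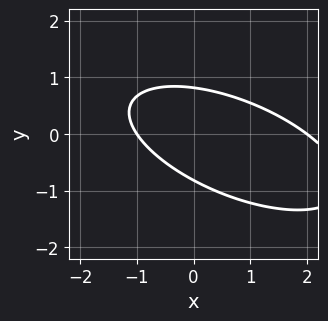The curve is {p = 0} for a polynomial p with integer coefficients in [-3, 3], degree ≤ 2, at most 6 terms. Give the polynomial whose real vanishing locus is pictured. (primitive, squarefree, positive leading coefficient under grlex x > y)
x^2 + 2*x*y + 3*y^2 - x - 2

The degree is 2 — a generic line meets the curve in up to 2 points.
Against the integer gridlines: among the integer gridlines, it crosses the x-axis at x ∈ {-1, 2}.
Matching integer coefficients to the picture gives p.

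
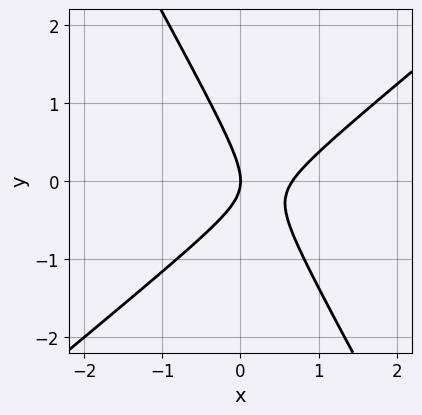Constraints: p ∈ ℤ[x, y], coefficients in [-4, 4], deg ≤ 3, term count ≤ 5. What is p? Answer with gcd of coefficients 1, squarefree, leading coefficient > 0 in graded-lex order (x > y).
1. deg p = 2.
2. Against the integer gridlines: it crosses the y-axis at the gridline y = 0; it meets the x-axis at x = 0 (among the integer gridlines).
3. Fitting integer coefficients to these (and the overall shape) gives p.

3*x^2 - 2*x*y - 2*y^2 - 2*x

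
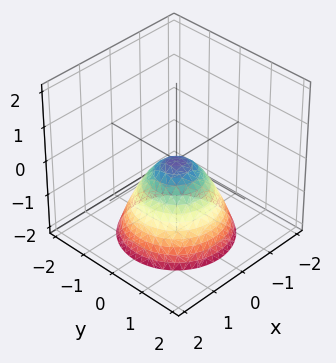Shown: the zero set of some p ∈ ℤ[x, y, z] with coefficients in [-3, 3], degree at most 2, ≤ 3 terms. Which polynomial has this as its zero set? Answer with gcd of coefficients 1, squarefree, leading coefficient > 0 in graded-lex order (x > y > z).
1. deg p = 2.
2. By symmetry, the surface is invariant under rotation about z: p = q(x² + y², z).
3. Checking where it meets the axes: a circular section at z = -2 has radius between 1 and 2; it meets the y-axis at y = 0 (among the integer gridlines); one z-axis crossing is at z = 0; it crosses the x-axis at the gridline x = 0.
4. These observations pin down the coefficients.

x^2 + y^2 + z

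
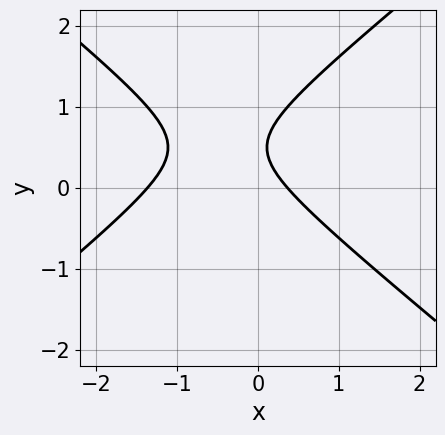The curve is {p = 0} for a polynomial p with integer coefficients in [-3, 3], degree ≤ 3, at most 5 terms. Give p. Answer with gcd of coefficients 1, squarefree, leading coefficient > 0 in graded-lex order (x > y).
2*x^2 - 3*y^2 + 2*x + 3*y - 1

First, the degree is 2 — the shape is more complex than any degree-1 curve.
Then, from the visible intercepts: the curve avoids every integer y-axis point in the box.
Finally, the integer polynomial consistent with all of this is the stated p.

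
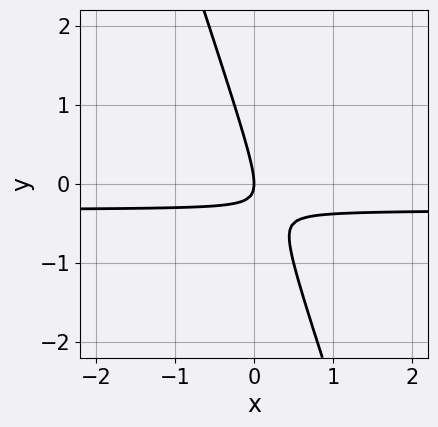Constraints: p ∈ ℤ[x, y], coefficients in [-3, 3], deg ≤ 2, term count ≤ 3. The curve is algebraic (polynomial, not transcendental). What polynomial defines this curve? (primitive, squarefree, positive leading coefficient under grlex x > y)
(a) The degree is 2 — no degree-1 curve has this shape.
(b) From the visible intercepts: one y-axis crossing is at y = 0; it crosses the x-axis at the gridline x = 0.
(c) Putting this together gives p.

3*x*y + y^2 + x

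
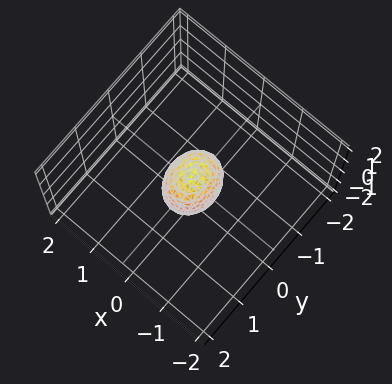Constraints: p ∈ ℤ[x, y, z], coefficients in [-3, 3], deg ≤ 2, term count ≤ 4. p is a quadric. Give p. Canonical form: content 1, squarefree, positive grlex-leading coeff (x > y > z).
3*x^2 + 2*y^2 + z^2 - 1

First, degree: bounded and convex; a quadric, so deg p = 2.
Next, symmetries: the y ↦ −y reflection is a symmetry, so y appears only in even powers; the x ↦ −x reflection is a symmetry, so x appears only in even powers; mirror symmetry z ↦ −z ⇒ only even powers of z.
Then, from the axis intercepts and sections: among the integer gridlines, it crosses the z-axis at z ∈ {-1, 1}.
Finally, solving for integer coefficients yields p as stated.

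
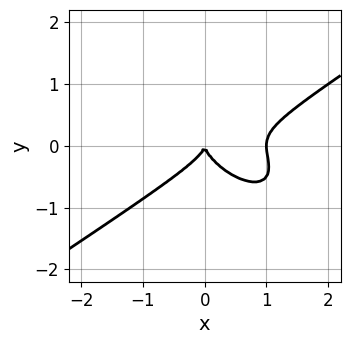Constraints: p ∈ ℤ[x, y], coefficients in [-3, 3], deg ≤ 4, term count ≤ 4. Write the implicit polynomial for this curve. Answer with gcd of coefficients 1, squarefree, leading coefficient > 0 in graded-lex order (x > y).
x^3 - x*y^2 - 2*y^3 - x^2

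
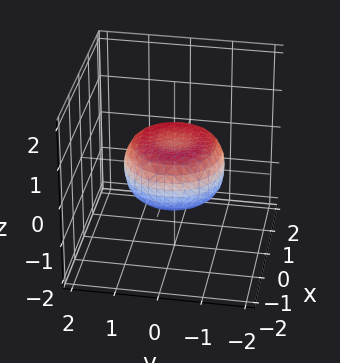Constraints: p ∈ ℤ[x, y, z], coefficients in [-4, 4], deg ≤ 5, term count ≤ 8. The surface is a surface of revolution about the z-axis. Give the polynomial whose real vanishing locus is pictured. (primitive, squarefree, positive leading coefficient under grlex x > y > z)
First, degree: a generic line meets the surface in up to 4 points, so deg p = 4.
Next, symmetries: rotational symmetry about the z-axis ⇒ p depends on x, y only through x² + y².
Next, against the integer gridlines: a circular section at z = 0 has radius between 1 and 2.
Finally, assembling these constraints gives the stated polynomial.

2*x^4 + 4*x^2*y^2 + 2*y^4 - 2*x^2 - 2*y^2 + 3*z^2 - 1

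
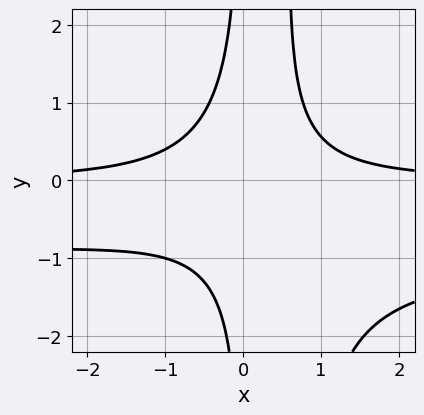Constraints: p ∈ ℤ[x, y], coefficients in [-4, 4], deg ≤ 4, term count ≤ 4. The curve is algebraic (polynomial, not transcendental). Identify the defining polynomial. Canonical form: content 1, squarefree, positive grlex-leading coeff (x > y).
3*x^2*y^2 + 3*x^2*y - 2*x*y^2 - 2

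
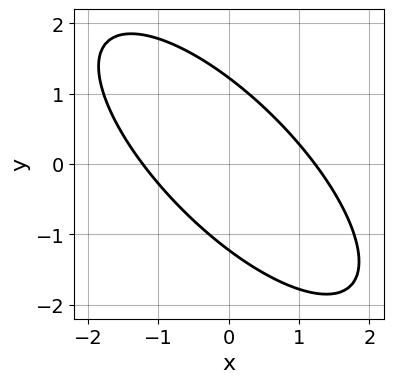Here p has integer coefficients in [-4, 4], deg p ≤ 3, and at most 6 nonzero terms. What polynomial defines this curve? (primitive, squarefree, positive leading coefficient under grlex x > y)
The degree is 2 — no degree-1 curve has this shape.
Matching integer coefficients to the picture gives p.

2*x^2 + 3*x*y + 2*y^2 - 3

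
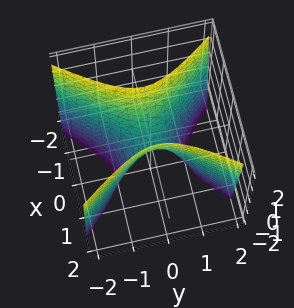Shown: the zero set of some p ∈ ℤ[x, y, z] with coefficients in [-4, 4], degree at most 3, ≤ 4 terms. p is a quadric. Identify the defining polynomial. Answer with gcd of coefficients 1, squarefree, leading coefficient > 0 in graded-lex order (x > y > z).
3*x^2 - 2*y^2 - z

First, degree: a hyperbolic paraboloid; a quadric, so deg p = 2.
Next, symmetries: the y ↦ −y reflection is a symmetry, so y appears only in even powers; it's symmetric under x → −x, forcing even powers of x.
Next, from the visible intercepts: one z-axis crossing is at z = 0; it crosses the x-axis at the gridline x = 0; one y-axis crossing is at y = 0.
Finally, solving for integer coefficients yields p as stated.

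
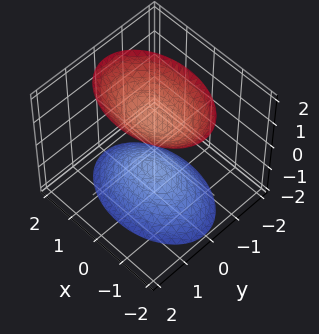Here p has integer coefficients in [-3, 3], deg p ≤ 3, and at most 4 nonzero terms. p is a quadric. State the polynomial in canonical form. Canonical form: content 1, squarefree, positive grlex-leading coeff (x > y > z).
x^2 + 2*y^2 - z^2 + 1

First, I count 2 distinct pieces.
Then, the degree is 2 — two separate bowl-shaped sheets opening away from each other; a quadric.
Then, symmetries: the x ↦ −x reflection is a symmetry, so x appears only in even powers; the z ↦ −z reflection is a symmetry, so z appears only in even powers; the y ↦ −y reflection is a symmetry, so y appears only in even powers.
Then, checking where it meets the axes: the surface avoids every integer x-axis point in the box; no y-intercept at any integer in the box.
Finally, solving for integer coefficients yields p as stated.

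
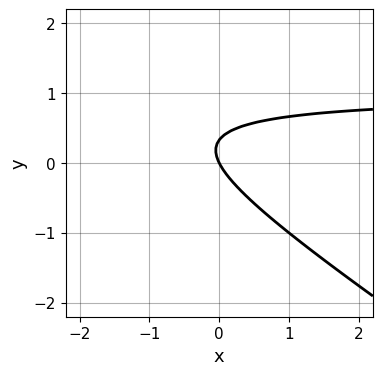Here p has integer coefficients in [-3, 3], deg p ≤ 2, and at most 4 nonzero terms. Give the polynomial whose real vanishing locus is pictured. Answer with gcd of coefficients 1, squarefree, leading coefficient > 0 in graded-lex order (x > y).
First, the degree is 2 — no degree-1 curve has this shape.
Then, from the visible intercepts: one x-axis crossing is at x = 0; it crosses the y-axis at the gridline y = 0.
Finally, putting this together gives p.

2*x*y + 3*y^2 - 2*x - y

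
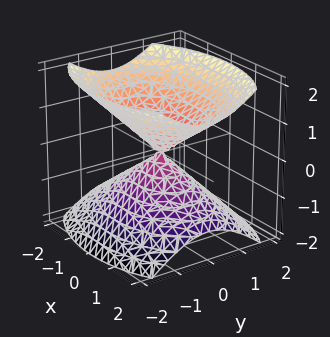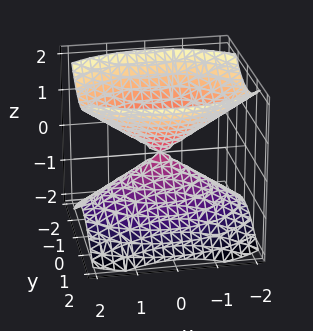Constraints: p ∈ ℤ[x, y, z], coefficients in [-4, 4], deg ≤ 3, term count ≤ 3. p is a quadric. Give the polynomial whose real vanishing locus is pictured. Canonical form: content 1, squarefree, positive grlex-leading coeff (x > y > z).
1. The picture has 2 separate pieces. They look like related sheets of one shape, so recover p as a whole.
2. The degree is 2 — two nappes meeting at a single point; a quadric.
3. Symmetries: mirror symmetry y ↦ −y ⇒ only even powers of y; mirror symmetry x ↦ −x ⇒ only even powers of x; it's symmetric under z → −z, forcing even powers of z.
4. Reading off the gridlines: it crosses the z-axis at the gridline z = 0; it meets the y-axis at y = 0 (among the integer gridlines); it crosses the x-axis at the gridline x = 0.
5. Matching integer coefficients to the picture gives p.

x^2 + 2*y^2 - 2*z^2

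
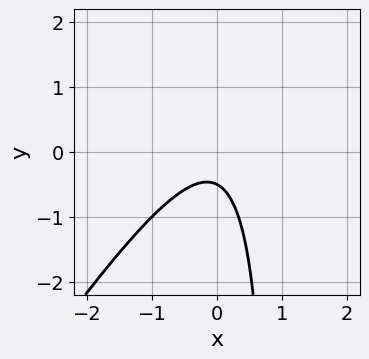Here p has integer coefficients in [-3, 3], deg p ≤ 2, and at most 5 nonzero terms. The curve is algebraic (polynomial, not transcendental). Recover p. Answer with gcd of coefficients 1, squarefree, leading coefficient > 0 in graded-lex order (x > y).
Degree: the shape is more complex than any degree-1 curve, so deg p = 2.
Reading off the gridlines: it misses every integer gridline on the x-axis.
These observations pin down the coefficients.

3*x^2 - 2*x*y + 2*y + 1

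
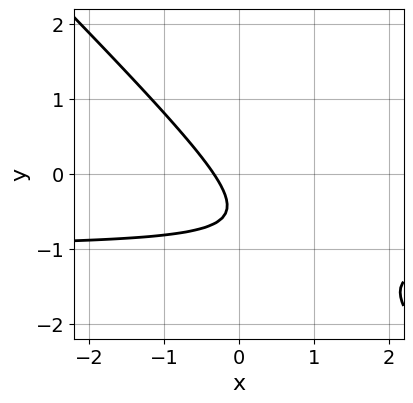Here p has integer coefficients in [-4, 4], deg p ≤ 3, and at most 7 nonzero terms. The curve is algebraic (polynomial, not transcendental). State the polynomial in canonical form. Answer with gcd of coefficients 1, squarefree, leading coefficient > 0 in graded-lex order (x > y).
First, the degree is 2 — the shape is more complex than any degree-1 curve.
Next, from the visible intercepts: it misses every integer gridline on the y-axis.
Finally, putting this together gives p.

3*x*y + 3*y^2 + 3*x + 3*y + 1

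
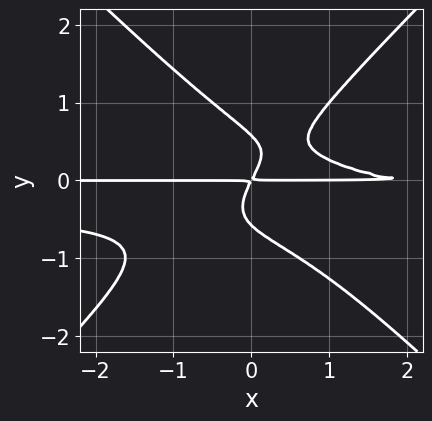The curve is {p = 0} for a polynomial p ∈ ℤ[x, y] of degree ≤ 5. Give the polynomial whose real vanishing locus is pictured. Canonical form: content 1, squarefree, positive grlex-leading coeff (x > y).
First, degree: the shape is more complex than any degree-3 curve, so deg p = 4.
Next, reading off the gridlines: every point of the x-axis in the box is on the curve.
Finally, putting this together gives p.

3*x^2*y^2 - 3*y^4 + x^2*y - 2*x*y + y^2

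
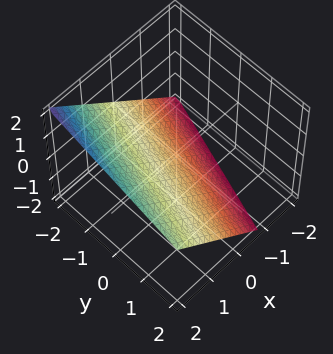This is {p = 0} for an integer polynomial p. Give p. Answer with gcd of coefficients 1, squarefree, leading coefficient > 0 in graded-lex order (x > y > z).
3*x - y - 3*z - 2

(a) The degree is 1 — the surface is flat (a plane).
(b) From the visible intercepts: it crosses the y-axis at the gridline y = -2.
(c) The integer polynomial consistent with all of this is the stated p.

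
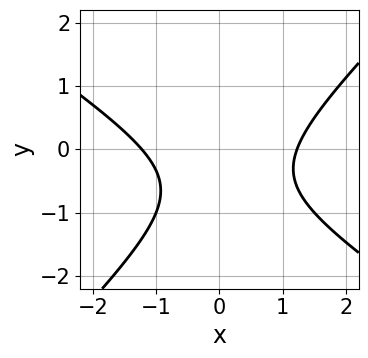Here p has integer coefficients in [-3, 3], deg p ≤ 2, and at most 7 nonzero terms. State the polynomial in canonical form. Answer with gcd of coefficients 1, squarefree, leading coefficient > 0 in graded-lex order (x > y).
First, the degree is 2 — the shape is more complex than any degree-1 curve.
Next, from the visible intercepts: the curve avoids every integer y-axis point in the box.
Finally, fitting integer coefficients to these (and the overall shape) gives p.

2*x^2 + x*y - 3*y^2 - 3*y - 3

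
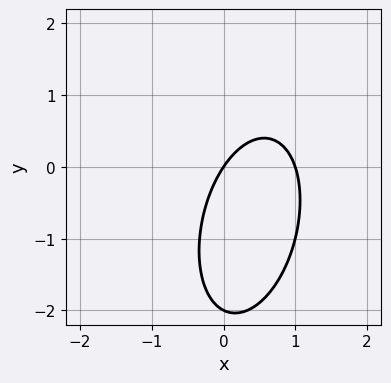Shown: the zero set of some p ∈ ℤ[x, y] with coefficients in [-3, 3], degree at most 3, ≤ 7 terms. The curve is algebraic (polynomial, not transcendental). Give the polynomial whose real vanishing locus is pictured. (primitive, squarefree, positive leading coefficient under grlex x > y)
3*x^2 - x*y + y^2 - 3*x + 2*y

First, degree: a generic line meets the curve in up to 2 points, so deg p = 2.
Then, checking where it meets the axes: among the integer gridlines, it crosses the x-axis at x ∈ {0, 1}; the y-axis gridline crossings are at y ∈ {-2, 0}.
Finally, assembling these constraints gives the stated polynomial.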